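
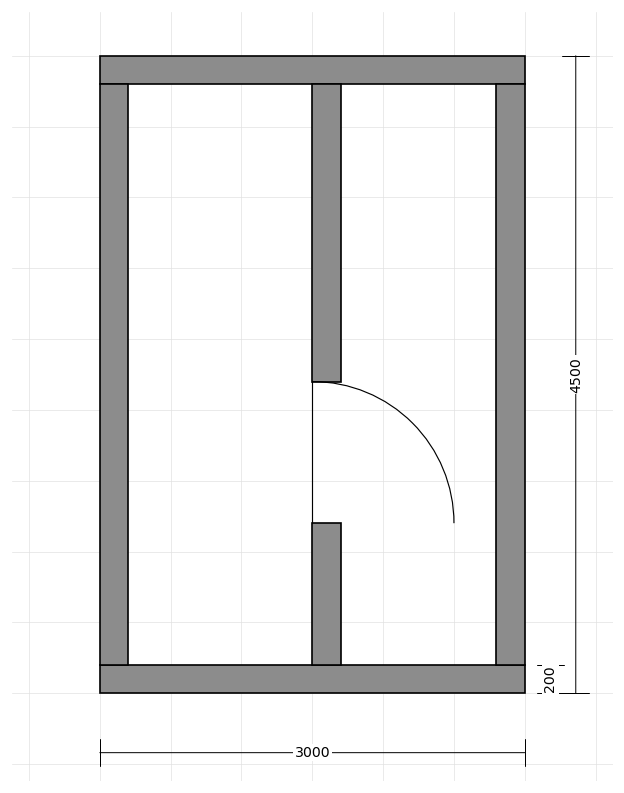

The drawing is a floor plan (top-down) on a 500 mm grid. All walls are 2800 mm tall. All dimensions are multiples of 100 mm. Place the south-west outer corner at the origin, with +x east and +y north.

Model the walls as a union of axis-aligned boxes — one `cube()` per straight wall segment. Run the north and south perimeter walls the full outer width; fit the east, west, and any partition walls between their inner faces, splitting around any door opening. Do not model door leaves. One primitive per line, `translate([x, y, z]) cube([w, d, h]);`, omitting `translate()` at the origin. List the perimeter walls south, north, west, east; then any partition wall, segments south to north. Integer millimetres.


cube([3000, 200, 2800]);
translate([0, 4300, 0]) cube([3000, 200, 2800]);
translate([0, 200, 0]) cube([200, 4100, 2800]);
translate([2800, 200, 0]) cube([200, 4100, 2800]);
translate([1500, 200, 0]) cube([200, 1000, 2800]);
translate([1500, 2200, 0]) cube([200, 2100, 2800]);


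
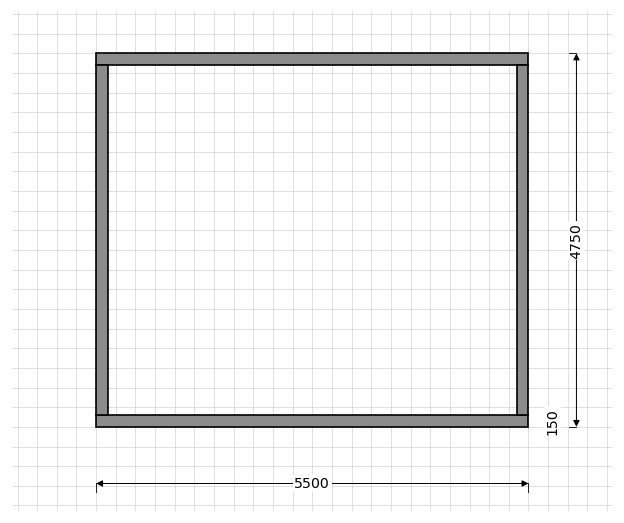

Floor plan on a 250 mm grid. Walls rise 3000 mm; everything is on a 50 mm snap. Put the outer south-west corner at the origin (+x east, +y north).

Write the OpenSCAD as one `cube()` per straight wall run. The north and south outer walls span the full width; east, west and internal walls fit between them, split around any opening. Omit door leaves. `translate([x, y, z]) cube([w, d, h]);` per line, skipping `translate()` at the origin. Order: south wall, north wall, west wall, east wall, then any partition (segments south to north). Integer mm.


cube([5500, 150, 3000]);
translate([0, 4600, 0]) cube([5500, 150, 3000]);
translate([0, 150, 0]) cube([150, 4450, 3000]);
translate([5350, 150, 0]) cube([150, 4450, 3000]);


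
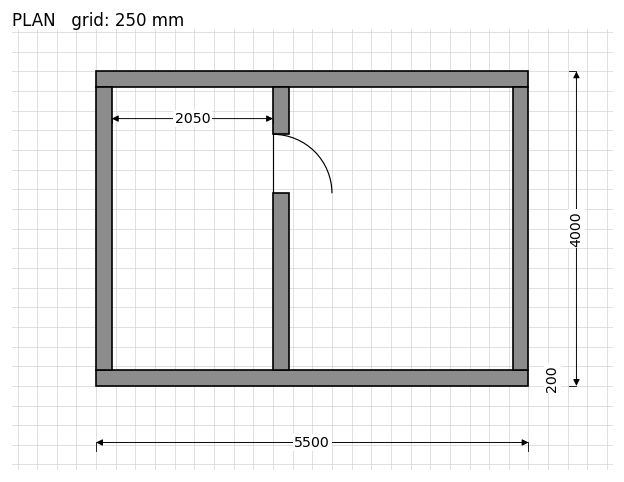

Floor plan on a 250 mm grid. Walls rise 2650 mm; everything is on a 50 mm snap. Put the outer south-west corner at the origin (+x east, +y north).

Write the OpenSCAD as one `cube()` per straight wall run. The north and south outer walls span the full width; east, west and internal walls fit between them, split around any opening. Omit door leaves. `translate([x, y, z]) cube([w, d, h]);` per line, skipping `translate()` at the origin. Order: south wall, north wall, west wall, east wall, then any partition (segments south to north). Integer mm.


cube([5500, 200, 2650]);
translate([0, 3800, 0]) cube([5500, 200, 2650]);
translate([0, 200, 0]) cube([200, 3600, 2650]);
translate([5300, 200, 0]) cube([200, 3600, 2650]);
translate([2250, 200, 0]) cube([200, 2250, 2650]);
translate([2250, 3200, 0]) cube([200, 600, 2650]);


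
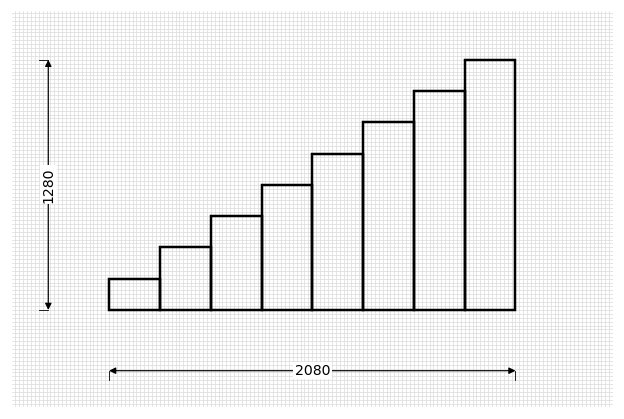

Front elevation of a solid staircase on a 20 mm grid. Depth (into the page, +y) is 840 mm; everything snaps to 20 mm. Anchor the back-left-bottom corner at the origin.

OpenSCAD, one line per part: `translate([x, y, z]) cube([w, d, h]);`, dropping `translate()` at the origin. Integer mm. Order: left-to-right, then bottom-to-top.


cube([260, 840, 160]);
translate([260, 0, 0]) cube([260, 840, 320]);
translate([520, 0, 0]) cube([260, 840, 480]);
translate([780, 0, 0]) cube([260, 840, 640]);
translate([1040, 0, 0]) cube([260, 840, 800]);
translate([1300, 0, 0]) cube([260, 840, 960]);
translate([1560, 0, 0]) cube([260, 840, 1120]);
translate([1820, 0, 0]) cube([260, 840, 1280]);


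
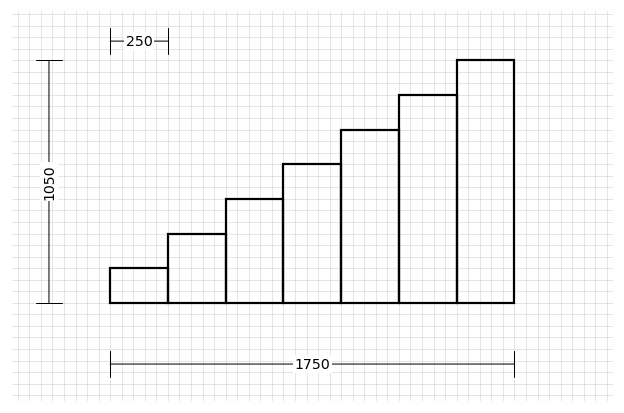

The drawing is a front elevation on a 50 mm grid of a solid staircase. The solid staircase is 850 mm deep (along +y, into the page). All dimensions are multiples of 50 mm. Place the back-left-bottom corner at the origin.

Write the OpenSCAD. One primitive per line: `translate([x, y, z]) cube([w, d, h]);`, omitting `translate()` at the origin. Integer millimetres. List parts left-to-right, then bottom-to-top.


cube([250, 850, 150]);
translate([250, 0, 0]) cube([250, 850, 300]);
translate([500, 0, 0]) cube([250, 850, 450]);
translate([750, 0, 0]) cube([250, 850, 600]);
translate([1000, 0, 0]) cube([250, 850, 750]);
translate([1250, 0, 0]) cube([250, 850, 900]);
translate([1500, 0, 0]) cube([250, 850, 1050]);


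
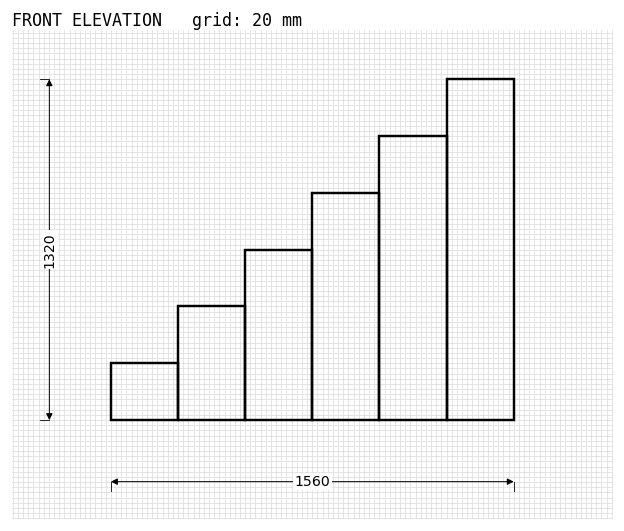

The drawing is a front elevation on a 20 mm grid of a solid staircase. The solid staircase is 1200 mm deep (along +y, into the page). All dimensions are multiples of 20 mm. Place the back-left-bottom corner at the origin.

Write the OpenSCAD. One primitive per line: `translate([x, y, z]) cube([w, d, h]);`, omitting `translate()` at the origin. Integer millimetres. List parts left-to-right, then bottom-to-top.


cube([260, 1200, 220]);
translate([260, 0, 0]) cube([260, 1200, 440]);
translate([520, 0, 0]) cube([260, 1200, 660]);
translate([780, 0, 0]) cube([260, 1200, 880]);
translate([1040, 0, 0]) cube([260, 1200, 1100]);
translate([1300, 0, 0]) cube([260, 1200, 1320]);


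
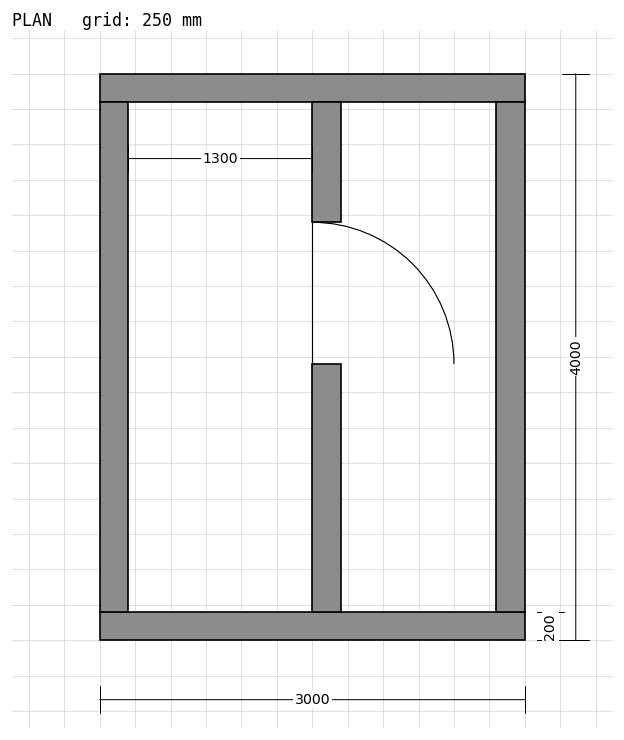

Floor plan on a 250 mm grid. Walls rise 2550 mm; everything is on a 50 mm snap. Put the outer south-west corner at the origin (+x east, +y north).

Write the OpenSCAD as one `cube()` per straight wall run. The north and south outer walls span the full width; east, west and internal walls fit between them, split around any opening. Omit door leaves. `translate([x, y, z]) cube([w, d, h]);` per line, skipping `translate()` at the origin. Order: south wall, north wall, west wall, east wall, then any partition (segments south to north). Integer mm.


cube([3000, 200, 2550]);
translate([0, 3800, 0]) cube([3000, 200, 2550]);
translate([0, 200, 0]) cube([200, 3600, 2550]);
translate([2800, 200, 0]) cube([200, 3600, 2550]);
translate([1500, 200, 0]) cube([200, 1750, 2550]);
translate([1500, 2950, 0]) cube([200, 850, 2550]);


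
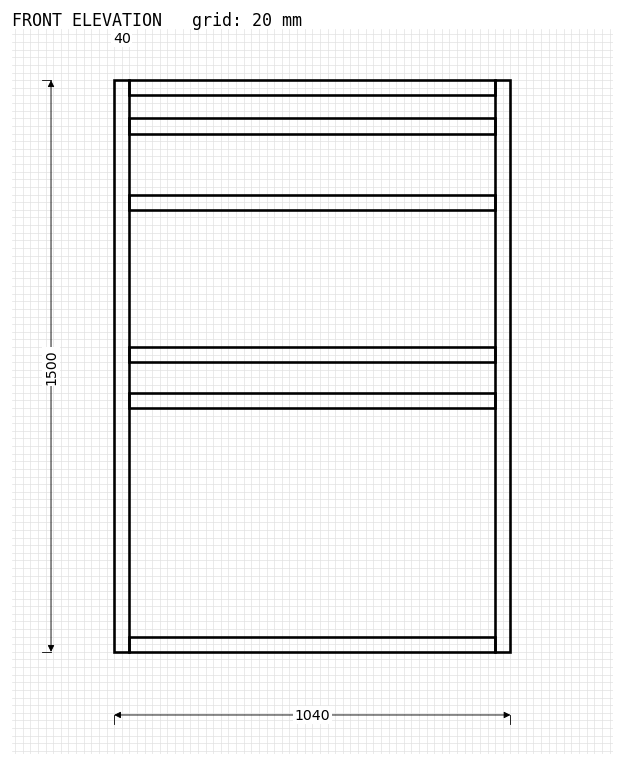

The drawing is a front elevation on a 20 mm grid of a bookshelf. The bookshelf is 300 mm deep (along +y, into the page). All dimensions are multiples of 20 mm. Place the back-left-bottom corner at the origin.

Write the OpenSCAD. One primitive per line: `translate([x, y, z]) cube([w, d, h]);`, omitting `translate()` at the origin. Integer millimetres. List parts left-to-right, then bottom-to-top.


cube([40, 300, 1500]);
translate([40, 0, 0]) cube([960, 300, 40]);
translate([40, 0, 640]) cube([960, 300, 40]);
translate([40, 0, 760]) cube([960, 300, 40]);
translate([40, 0, 1160]) cube([960, 300, 40]);
translate([40, 0, 1360]) cube([960, 300, 40]);
translate([40, 0, 1460]) cube([960, 300, 40]);
translate([1000, 0, 0]) cube([40, 300, 1500]);


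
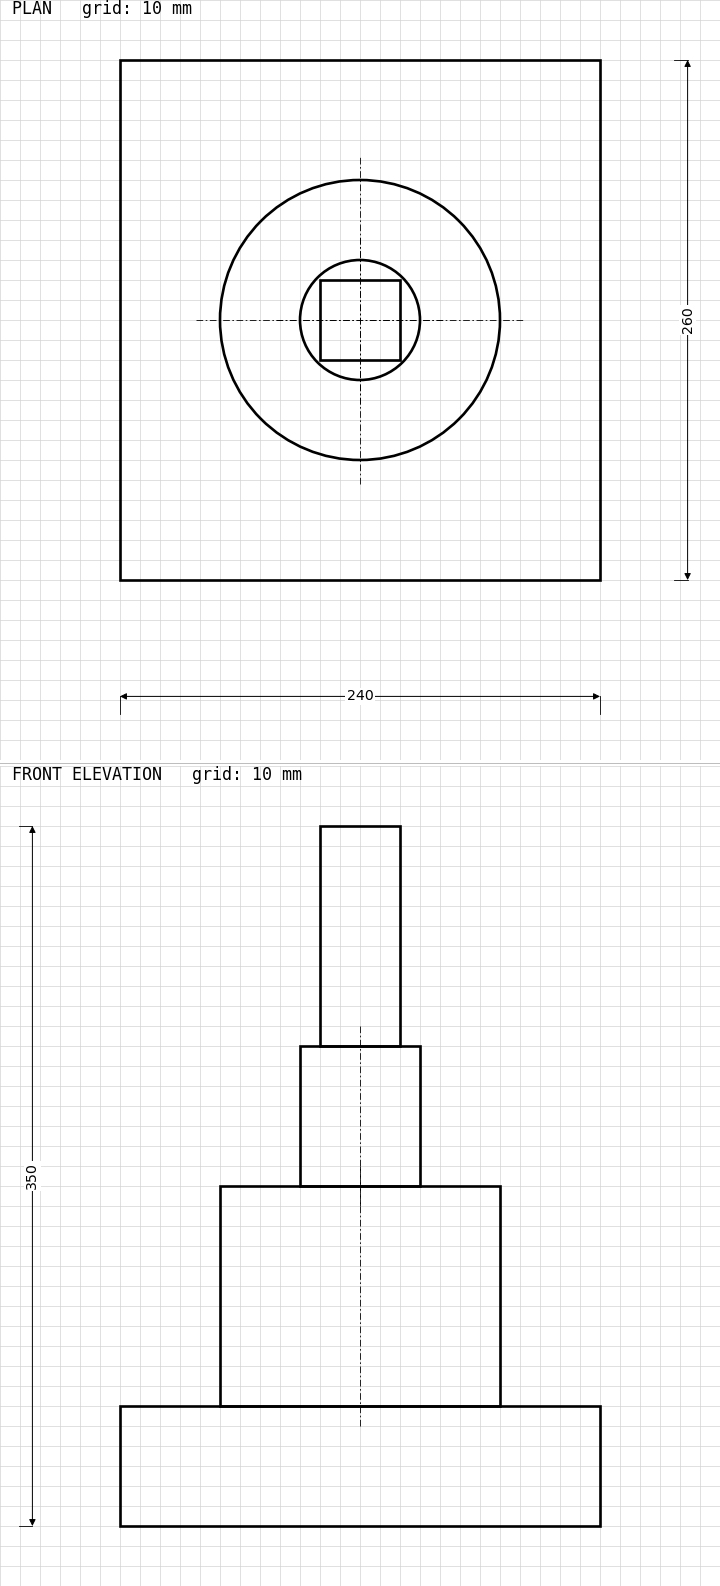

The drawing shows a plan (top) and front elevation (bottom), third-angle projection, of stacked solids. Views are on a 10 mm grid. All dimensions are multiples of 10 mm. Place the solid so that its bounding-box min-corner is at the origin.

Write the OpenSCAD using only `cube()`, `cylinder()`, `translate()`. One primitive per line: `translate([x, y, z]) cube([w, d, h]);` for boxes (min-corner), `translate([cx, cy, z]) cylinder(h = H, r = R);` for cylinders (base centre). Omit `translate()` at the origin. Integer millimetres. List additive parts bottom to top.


cube([240, 260, 60]);
translate([120, 130, 60]) cylinder(h = 110, r = 70);
translate([120, 130, 170]) cylinder(h = 70, r = 30);
translate([100, 110, 240]) cube([40, 40, 110]);


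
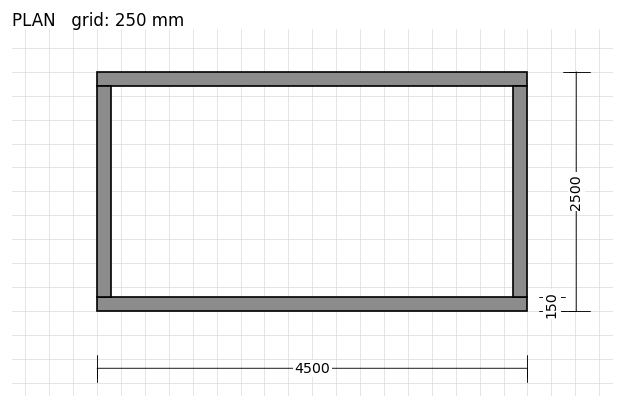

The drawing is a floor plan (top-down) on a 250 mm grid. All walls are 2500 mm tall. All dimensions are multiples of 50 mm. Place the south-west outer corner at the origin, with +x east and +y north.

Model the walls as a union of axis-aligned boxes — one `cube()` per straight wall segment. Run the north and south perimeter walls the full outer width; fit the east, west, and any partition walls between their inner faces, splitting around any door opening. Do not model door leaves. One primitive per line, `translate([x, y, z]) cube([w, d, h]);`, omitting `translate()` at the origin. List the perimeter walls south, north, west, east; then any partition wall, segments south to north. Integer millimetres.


cube([4500, 150, 2500]);
translate([0, 2350, 0]) cube([4500, 150, 2500]);
translate([0, 150, 0]) cube([150, 2200, 2500]);
translate([4350, 150, 0]) cube([150, 2200, 2500]);


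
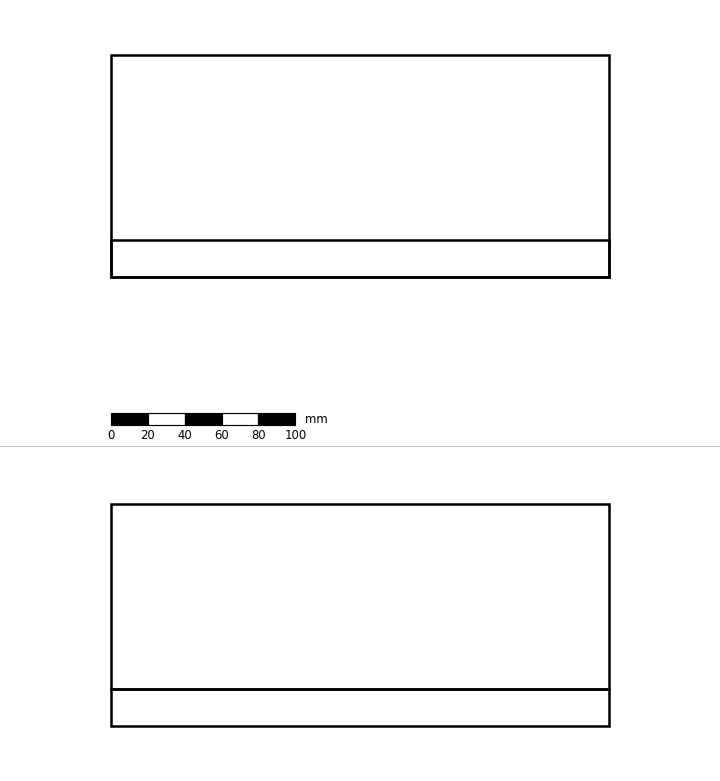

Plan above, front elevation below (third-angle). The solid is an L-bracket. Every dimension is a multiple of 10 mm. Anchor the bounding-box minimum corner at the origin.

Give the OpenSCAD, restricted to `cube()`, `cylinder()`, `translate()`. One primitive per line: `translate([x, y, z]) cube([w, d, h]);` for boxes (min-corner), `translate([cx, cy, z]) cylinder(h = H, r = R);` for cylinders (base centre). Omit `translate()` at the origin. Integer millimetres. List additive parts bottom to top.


cube([270, 120, 20]);
translate([0, 0, 20]) cube([270, 20, 100]);


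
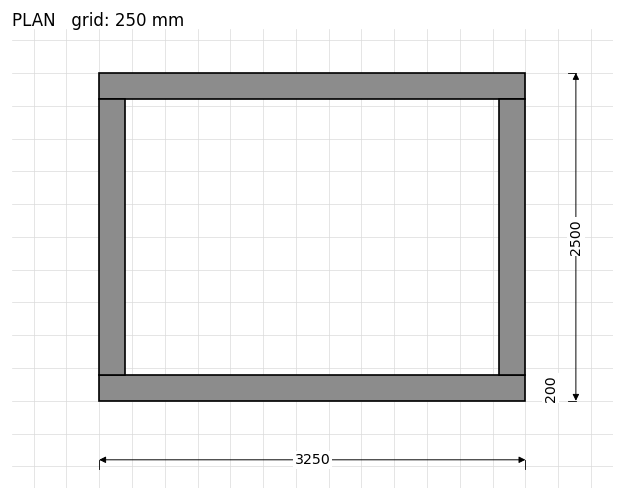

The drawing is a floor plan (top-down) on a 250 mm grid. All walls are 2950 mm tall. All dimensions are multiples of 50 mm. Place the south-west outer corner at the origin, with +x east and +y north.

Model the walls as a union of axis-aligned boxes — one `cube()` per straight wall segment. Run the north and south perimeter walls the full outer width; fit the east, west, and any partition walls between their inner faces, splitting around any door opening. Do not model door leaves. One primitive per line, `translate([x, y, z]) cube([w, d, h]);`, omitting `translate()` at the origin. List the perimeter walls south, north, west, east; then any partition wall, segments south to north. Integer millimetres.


cube([3250, 200, 2950]);
translate([0, 2300, 0]) cube([3250, 200, 2950]);
translate([0, 200, 0]) cube([200, 2100, 2950]);
translate([3050, 200, 0]) cube([200, 2100, 2950]);


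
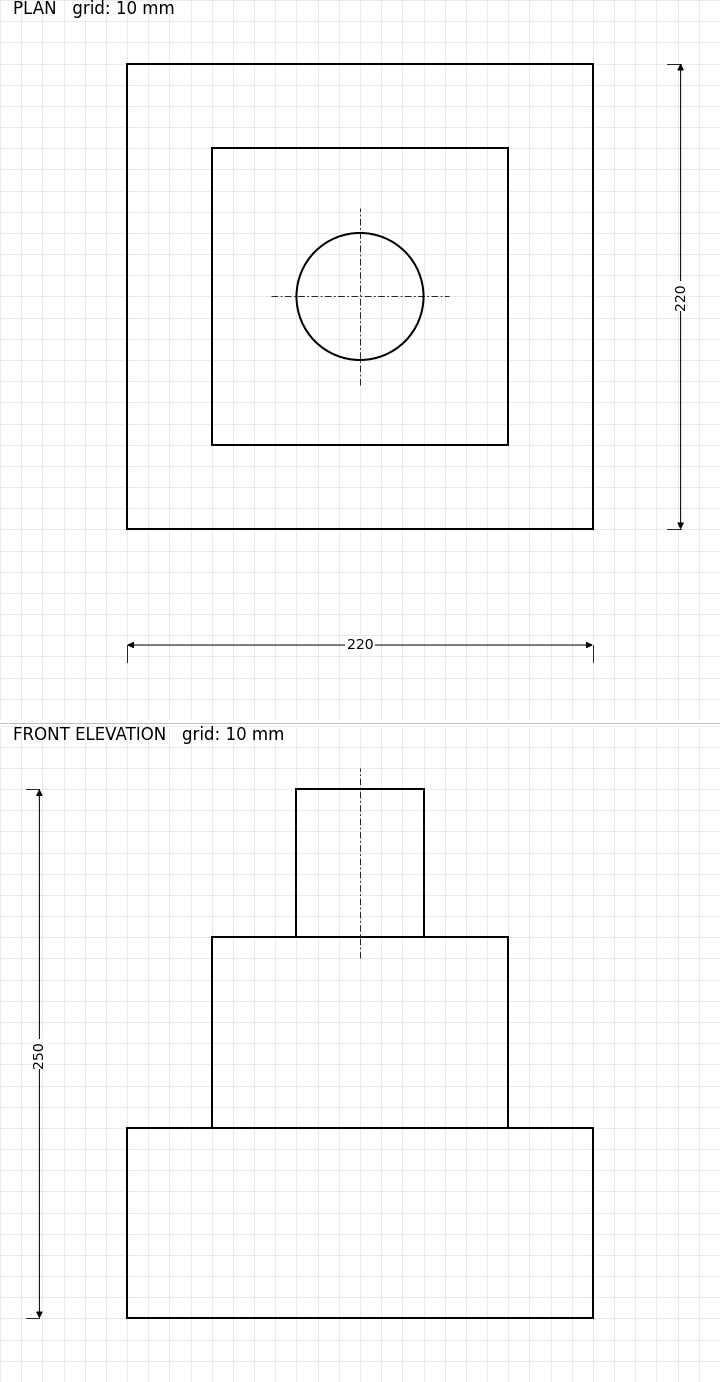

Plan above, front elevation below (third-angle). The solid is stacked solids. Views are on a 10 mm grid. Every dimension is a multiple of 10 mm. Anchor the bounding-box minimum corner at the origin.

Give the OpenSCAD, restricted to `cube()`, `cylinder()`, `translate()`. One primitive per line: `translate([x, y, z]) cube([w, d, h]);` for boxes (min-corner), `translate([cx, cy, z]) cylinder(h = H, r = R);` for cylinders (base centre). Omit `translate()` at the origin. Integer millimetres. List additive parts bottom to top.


cube([220, 220, 90]);
translate([40, 40, 90]) cube([140, 140, 90]);
translate([110, 110, 180]) cylinder(h = 70, r = 30);


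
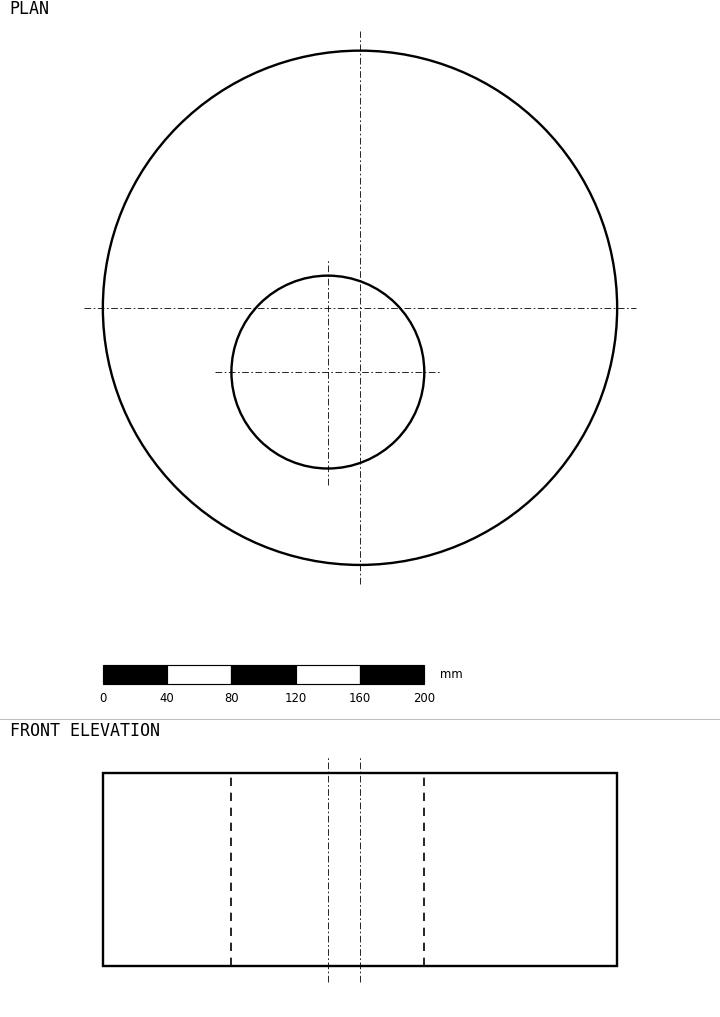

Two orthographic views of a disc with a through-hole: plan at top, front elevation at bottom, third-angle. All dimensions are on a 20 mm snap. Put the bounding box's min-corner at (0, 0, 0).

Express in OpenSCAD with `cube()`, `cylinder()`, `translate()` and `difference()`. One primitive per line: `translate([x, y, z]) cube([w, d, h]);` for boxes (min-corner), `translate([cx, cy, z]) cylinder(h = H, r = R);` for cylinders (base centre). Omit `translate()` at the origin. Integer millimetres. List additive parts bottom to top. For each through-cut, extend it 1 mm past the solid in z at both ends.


difference() {
  translate([160, 160, 0]) cylinder(h = 120, r = 160);
  translate([140, 120, -1]) cylinder(h = 122, r = 60);
}


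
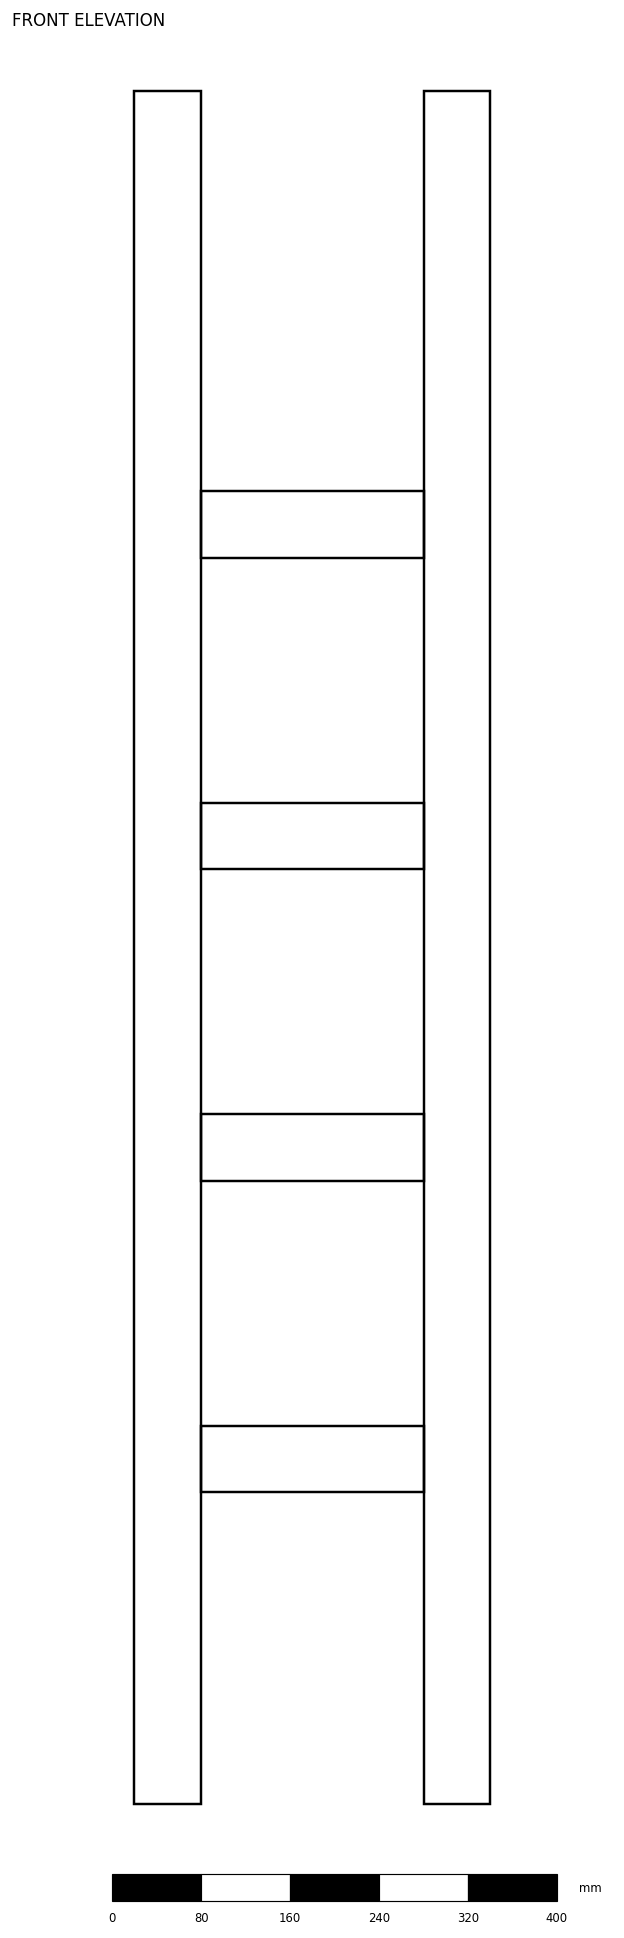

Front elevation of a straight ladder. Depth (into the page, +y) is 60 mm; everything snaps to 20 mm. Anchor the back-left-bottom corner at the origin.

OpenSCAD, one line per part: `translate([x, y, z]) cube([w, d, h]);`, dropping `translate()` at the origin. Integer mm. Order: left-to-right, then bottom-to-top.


cube([60, 60, 1540]);
translate([60, 0, 280]) cube([200, 60, 60]);
translate([60, 0, 560]) cube([200, 60, 60]);
translate([60, 0, 840]) cube([200, 60, 60]);
translate([60, 0, 1120]) cube([200, 60, 60]);
translate([260, 0, 0]) cube([60, 60, 1540]);


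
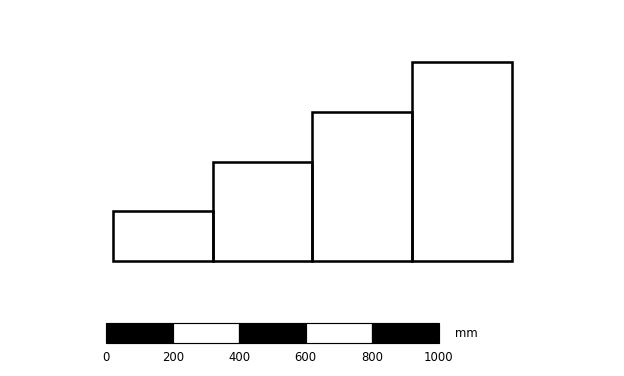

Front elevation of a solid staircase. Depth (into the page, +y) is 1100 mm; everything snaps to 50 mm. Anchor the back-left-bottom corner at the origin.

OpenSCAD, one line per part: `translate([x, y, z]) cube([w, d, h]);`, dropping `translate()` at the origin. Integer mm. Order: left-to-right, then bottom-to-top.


cube([300, 1100, 150]);
translate([300, 0, 0]) cube([300, 1100, 300]);
translate([600, 0, 0]) cube([300, 1100, 450]);
translate([900, 0, 0]) cube([300, 1100, 600]);


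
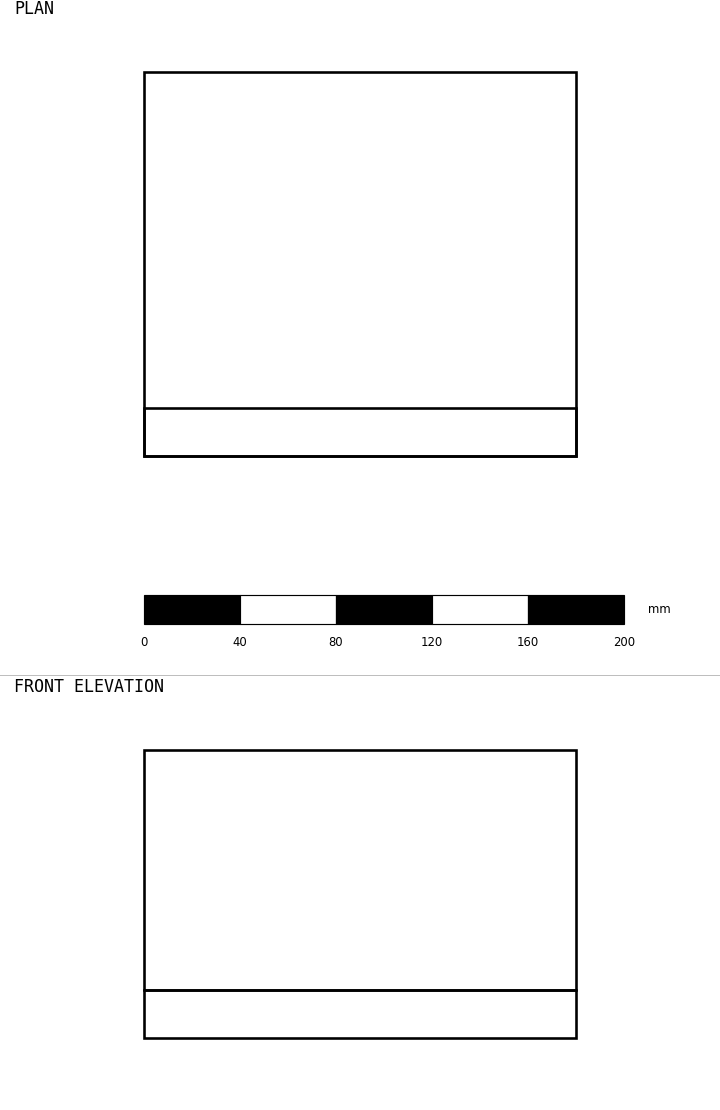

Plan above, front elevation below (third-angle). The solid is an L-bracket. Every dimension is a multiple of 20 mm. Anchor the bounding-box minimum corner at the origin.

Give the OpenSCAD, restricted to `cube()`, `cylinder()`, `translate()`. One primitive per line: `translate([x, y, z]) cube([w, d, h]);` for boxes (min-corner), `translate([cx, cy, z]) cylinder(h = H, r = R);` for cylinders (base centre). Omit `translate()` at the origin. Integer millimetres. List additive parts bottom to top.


cube([180, 160, 20]);
translate([0, 0, 20]) cube([180, 20, 100]);


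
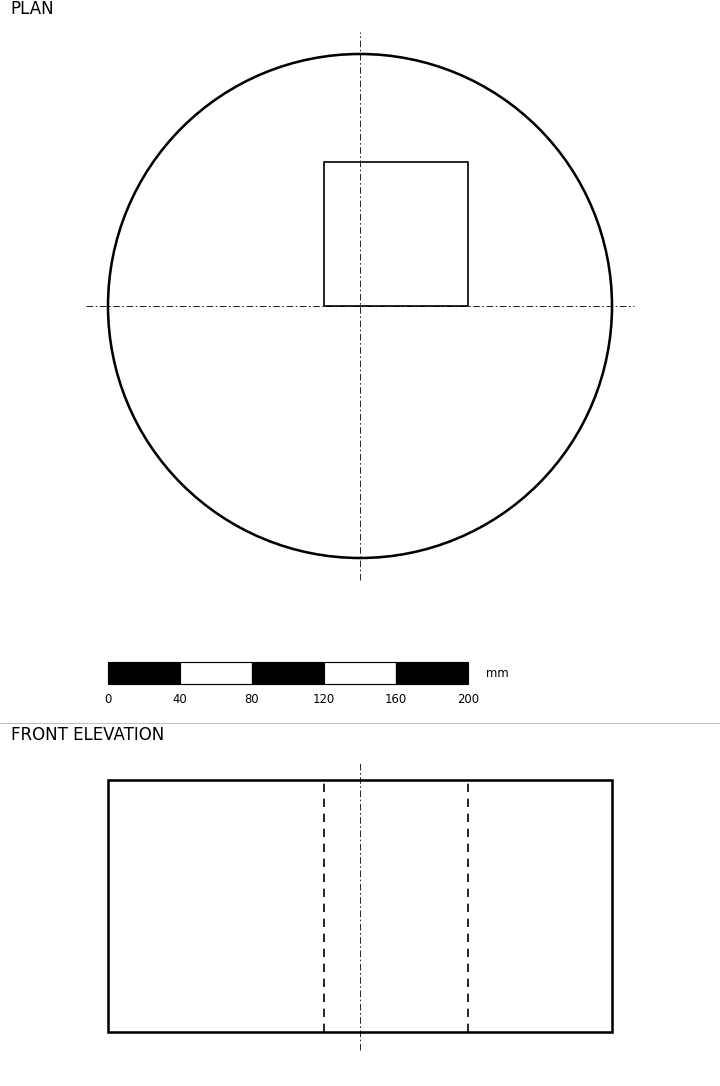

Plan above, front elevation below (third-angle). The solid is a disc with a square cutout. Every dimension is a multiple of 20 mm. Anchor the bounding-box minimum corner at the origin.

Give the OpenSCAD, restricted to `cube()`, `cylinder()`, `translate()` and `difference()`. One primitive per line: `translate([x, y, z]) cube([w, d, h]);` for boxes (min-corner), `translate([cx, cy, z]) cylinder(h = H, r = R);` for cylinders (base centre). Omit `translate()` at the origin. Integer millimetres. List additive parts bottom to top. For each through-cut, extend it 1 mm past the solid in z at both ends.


difference() {
  translate([140, 140, 0]) cylinder(h = 140, r = 140);
  translate([120, 140, -1]) cube([80, 80, 142]);
}


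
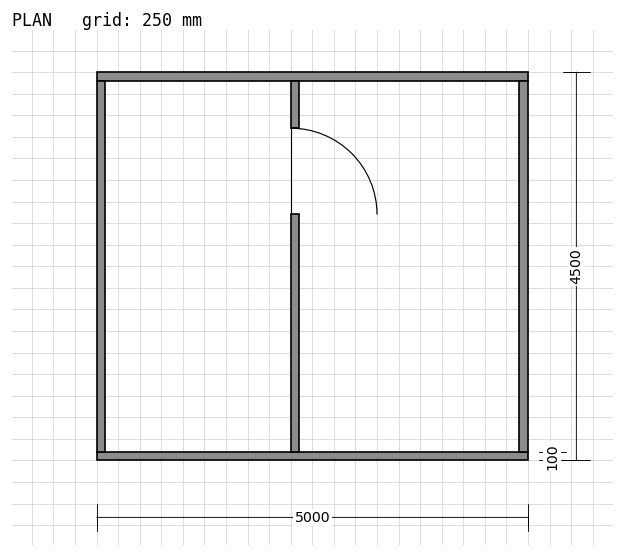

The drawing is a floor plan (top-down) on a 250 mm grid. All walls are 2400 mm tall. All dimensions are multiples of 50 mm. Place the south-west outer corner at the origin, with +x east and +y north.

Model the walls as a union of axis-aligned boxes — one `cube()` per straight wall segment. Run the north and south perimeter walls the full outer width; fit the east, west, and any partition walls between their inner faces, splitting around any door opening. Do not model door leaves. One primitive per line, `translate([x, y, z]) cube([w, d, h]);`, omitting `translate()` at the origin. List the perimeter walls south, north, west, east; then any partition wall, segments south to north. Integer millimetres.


cube([5000, 100, 2400]);
translate([0, 4400, 0]) cube([5000, 100, 2400]);
translate([0, 100, 0]) cube([100, 4300, 2400]);
translate([4900, 100, 0]) cube([100, 4300, 2400]);
translate([2250, 100, 0]) cube([100, 2750, 2400]);
translate([2250, 3850, 0]) cube([100, 550, 2400]);


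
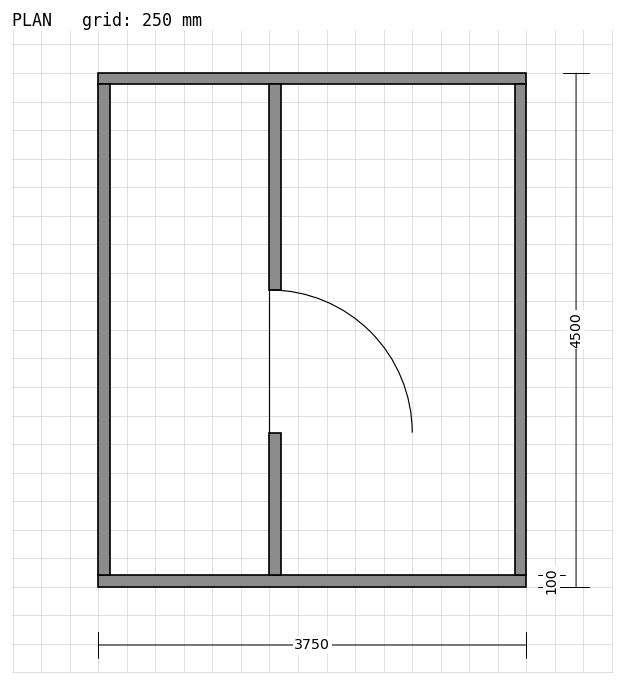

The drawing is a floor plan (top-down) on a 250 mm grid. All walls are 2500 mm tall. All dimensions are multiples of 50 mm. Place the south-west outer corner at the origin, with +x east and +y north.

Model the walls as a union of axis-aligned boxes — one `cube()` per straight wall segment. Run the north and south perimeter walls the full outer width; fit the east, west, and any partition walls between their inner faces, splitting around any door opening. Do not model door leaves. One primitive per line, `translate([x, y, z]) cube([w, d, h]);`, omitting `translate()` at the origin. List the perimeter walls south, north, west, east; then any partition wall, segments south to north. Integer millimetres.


cube([3750, 100, 2500]);
translate([0, 4400, 0]) cube([3750, 100, 2500]);
translate([0, 100, 0]) cube([100, 4300, 2500]);
translate([3650, 100, 0]) cube([100, 4300, 2500]);
translate([1500, 100, 0]) cube([100, 1250, 2500]);
translate([1500, 2600, 0]) cube([100, 1800, 2500]);


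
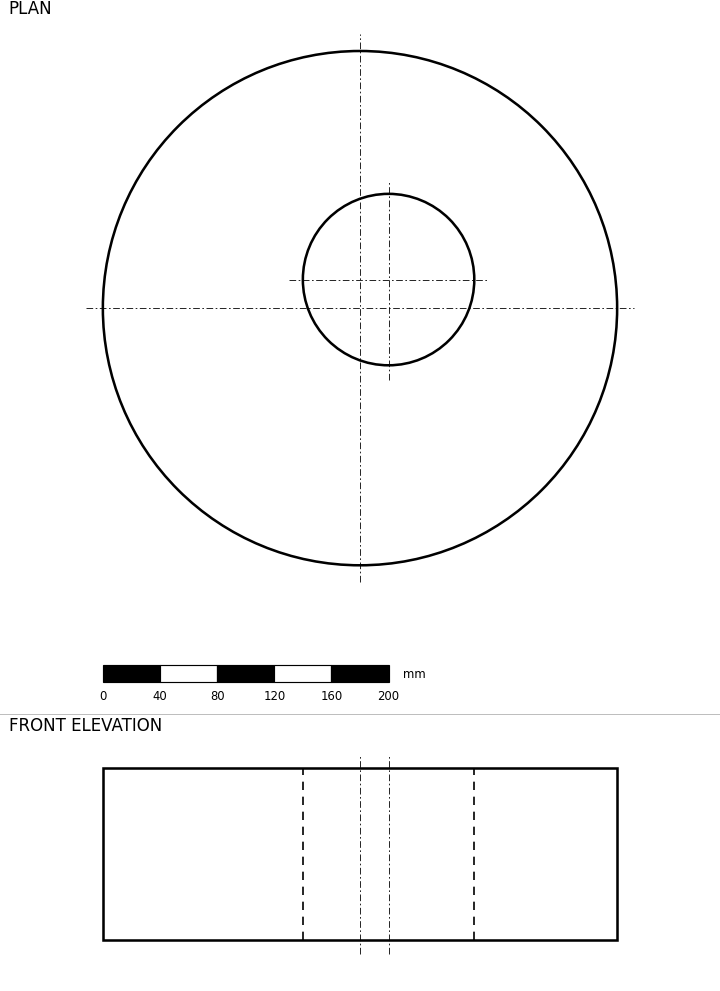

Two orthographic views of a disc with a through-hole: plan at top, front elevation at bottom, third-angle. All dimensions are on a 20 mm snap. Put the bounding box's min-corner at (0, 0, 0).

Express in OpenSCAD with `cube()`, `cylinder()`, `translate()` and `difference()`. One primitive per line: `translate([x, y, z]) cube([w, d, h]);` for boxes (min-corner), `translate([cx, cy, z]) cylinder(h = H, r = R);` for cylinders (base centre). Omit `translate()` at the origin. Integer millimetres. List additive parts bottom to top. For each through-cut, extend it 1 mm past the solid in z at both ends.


difference() {
  translate([180, 180, 0]) cylinder(h = 120, r = 180);
  translate([200, 200, -1]) cylinder(h = 122, r = 60);
}


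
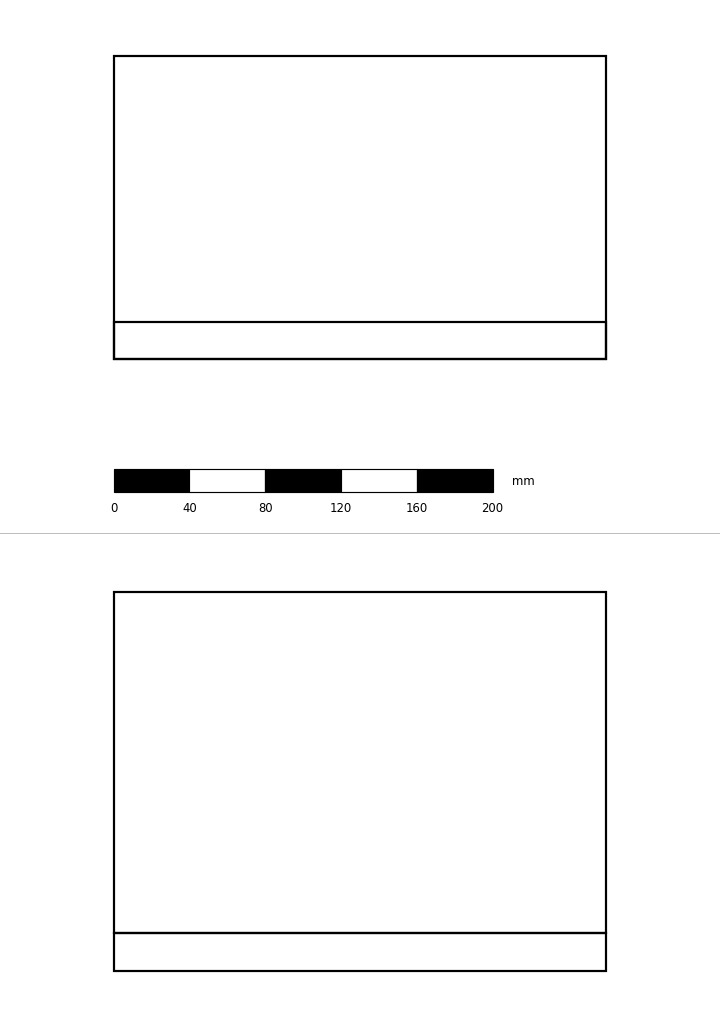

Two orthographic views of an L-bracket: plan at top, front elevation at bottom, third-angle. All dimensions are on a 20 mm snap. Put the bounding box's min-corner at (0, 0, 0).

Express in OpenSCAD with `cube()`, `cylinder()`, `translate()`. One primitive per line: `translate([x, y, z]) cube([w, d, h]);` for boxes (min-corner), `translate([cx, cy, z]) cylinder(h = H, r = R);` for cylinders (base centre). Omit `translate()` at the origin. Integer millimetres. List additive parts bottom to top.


cube([260, 160, 20]);
translate([0, 0, 20]) cube([260, 20, 180]);


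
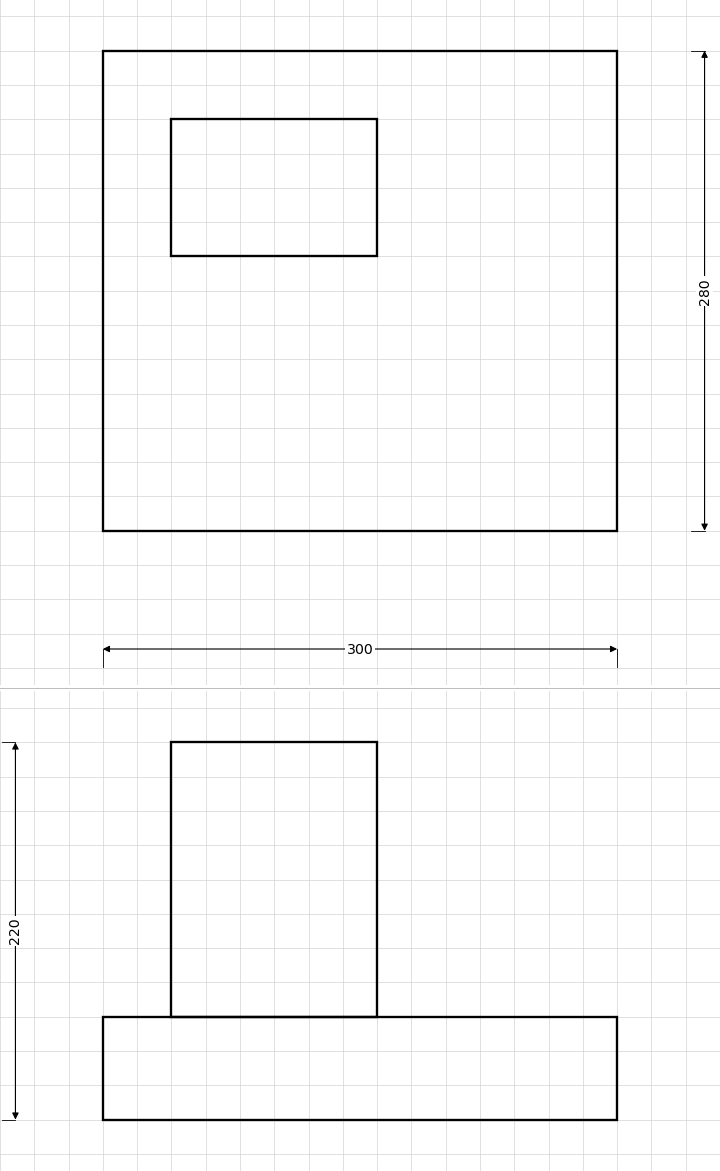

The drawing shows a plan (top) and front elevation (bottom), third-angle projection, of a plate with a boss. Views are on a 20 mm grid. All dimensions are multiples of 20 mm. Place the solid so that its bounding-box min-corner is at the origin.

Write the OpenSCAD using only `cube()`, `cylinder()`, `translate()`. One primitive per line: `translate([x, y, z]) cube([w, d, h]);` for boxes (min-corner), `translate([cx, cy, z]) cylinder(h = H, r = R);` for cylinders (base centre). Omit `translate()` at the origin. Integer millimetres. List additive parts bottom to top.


cube([300, 280, 60]);
translate([40, 160, 60]) cube([120, 80, 160]);


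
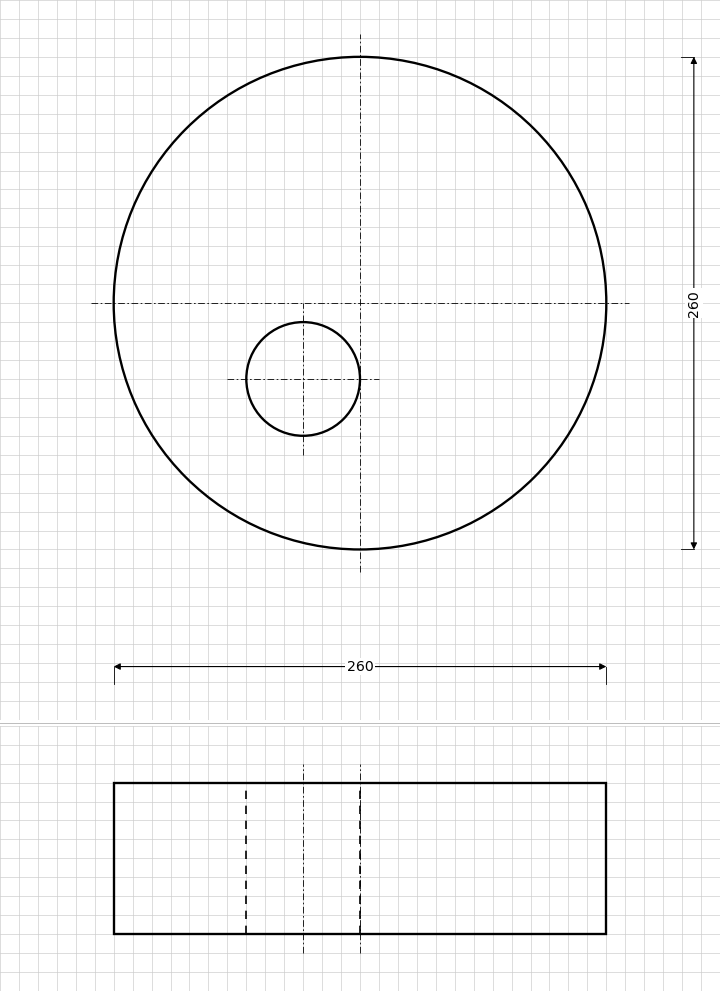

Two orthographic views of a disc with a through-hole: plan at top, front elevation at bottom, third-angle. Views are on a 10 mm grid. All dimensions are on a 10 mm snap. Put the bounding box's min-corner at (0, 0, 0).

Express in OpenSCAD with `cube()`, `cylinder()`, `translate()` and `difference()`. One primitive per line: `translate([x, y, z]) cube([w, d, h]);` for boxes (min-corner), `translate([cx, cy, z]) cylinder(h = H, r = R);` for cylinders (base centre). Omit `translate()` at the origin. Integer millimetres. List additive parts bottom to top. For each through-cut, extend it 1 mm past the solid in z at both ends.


difference() {
  translate([130, 130, 0]) cylinder(h = 80, r = 130);
  translate([100, 90, -1]) cylinder(h = 82, r = 30);
}


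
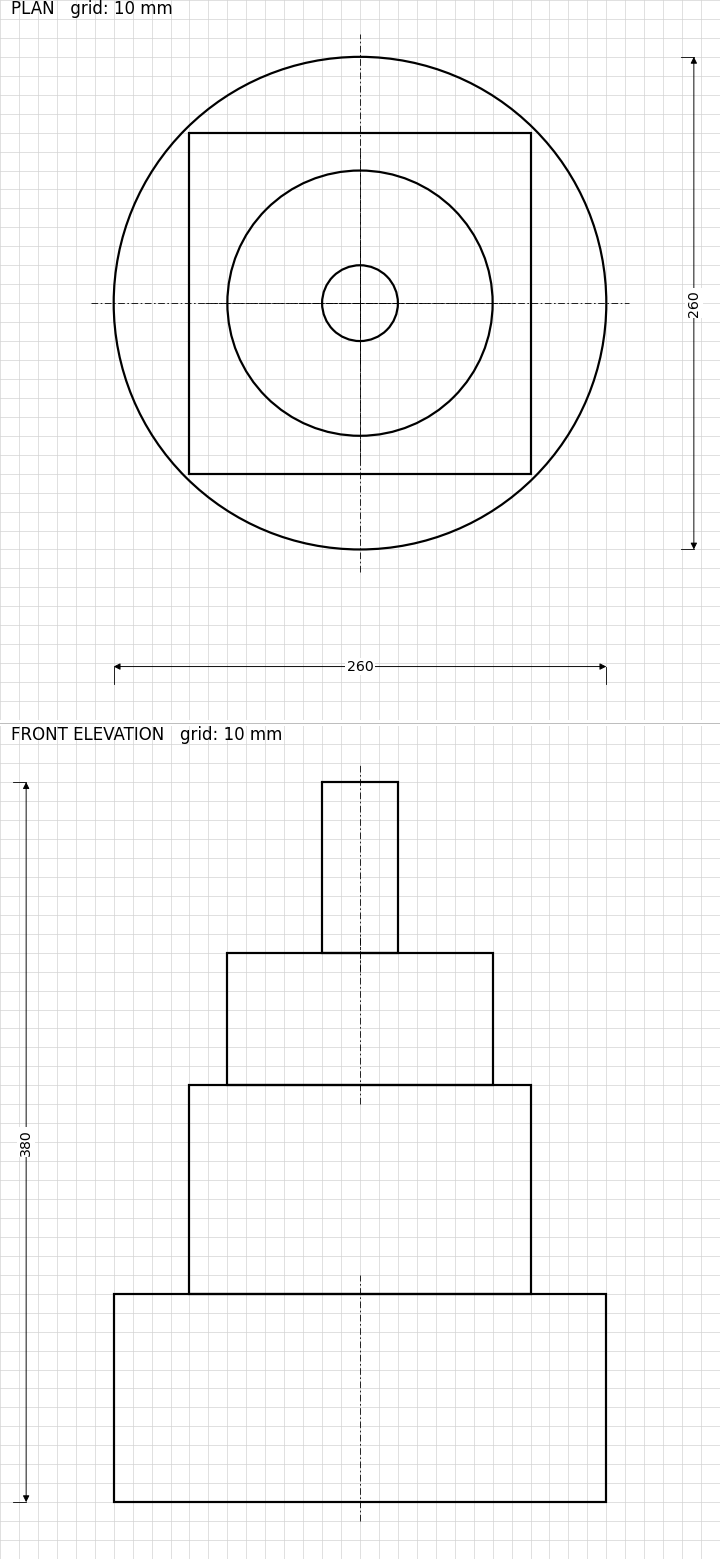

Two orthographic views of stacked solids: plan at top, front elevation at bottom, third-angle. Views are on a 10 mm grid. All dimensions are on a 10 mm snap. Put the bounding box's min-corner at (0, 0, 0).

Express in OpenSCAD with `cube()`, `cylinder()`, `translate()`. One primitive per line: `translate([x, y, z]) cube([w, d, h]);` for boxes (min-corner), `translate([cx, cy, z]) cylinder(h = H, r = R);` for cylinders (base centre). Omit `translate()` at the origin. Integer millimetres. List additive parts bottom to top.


translate([130, 130, 0]) cylinder(h = 110, r = 130);
translate([40, 40, 110]) cube([180, 180, 110]);
translate([130, 130, 220]) cylinder(h = 70, r = 70);
translate([130, 130, 290]) cylinder(h = 90, r = 20);


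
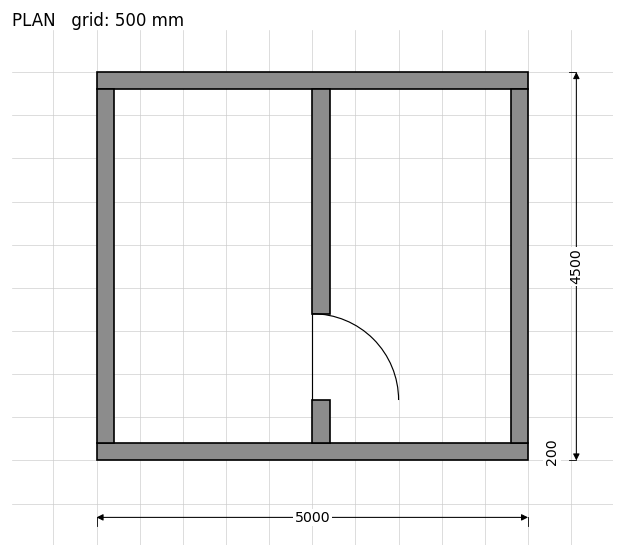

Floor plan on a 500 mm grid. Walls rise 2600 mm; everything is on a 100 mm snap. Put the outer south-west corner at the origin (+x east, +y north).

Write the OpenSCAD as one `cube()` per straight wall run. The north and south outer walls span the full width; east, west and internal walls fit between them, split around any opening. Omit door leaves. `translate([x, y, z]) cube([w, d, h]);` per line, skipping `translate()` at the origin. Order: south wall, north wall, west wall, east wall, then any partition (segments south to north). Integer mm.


cube([5000, 200, 2600]);
translate([0, 4300, 0]) cube([5000, 200, 2600]);
translate([0, 200, 0]) cube([200, 4100, 2600]);
translate([4800, 200, 0]) cube([200, 4100, 2600]);
translate([2500, 200, 0]) cube([200, 500, 2600]);
translate([2500, 1700, 0]) cube([200, 2600, 2600]);


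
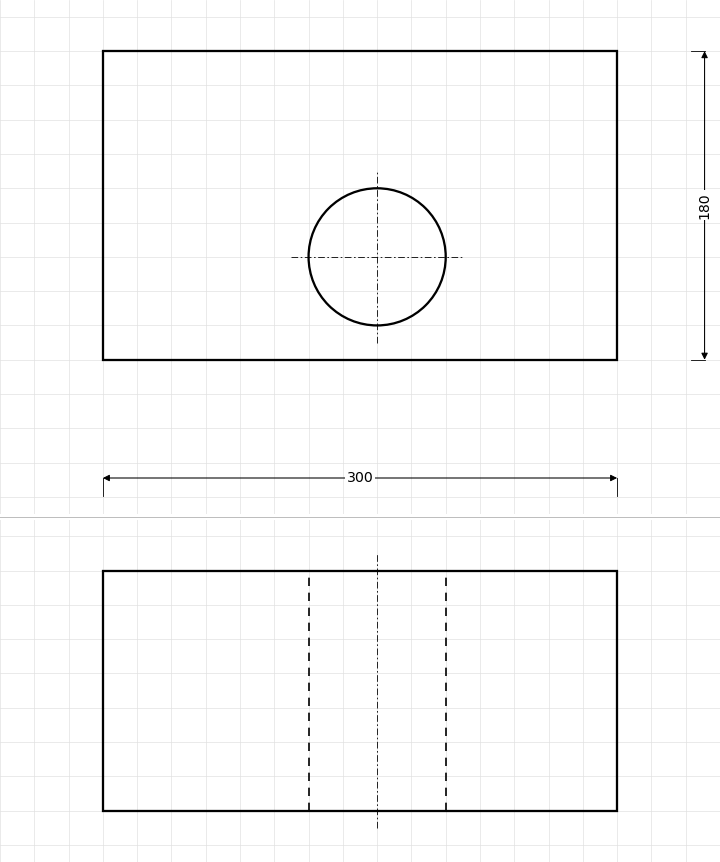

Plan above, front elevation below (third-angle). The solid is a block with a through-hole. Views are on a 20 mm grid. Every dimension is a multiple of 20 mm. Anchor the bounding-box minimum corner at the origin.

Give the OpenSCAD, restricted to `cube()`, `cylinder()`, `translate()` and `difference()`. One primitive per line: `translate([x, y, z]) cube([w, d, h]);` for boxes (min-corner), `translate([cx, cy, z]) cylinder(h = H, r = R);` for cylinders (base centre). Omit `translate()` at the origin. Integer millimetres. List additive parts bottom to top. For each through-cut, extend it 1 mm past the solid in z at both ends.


difference() {
  cube([300, 180, 140]);
  translate([160, 60, -1]) cylinder(h = 142, r = 40);
}


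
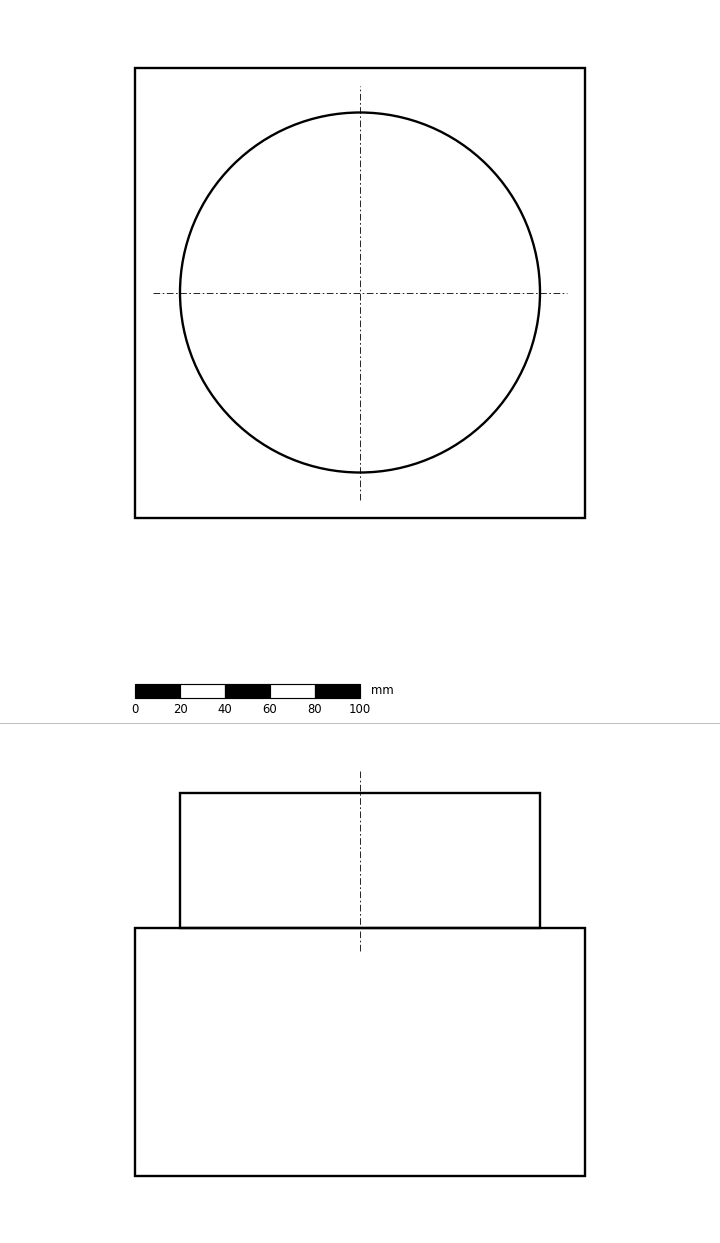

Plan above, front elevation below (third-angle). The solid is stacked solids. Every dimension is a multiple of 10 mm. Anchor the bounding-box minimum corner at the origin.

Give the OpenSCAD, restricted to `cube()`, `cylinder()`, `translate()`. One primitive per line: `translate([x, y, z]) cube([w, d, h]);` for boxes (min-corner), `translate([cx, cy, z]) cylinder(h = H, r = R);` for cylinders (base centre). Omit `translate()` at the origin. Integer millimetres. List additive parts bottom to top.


cube([200, 200, 110]);
translate([100, 100, 110]) cylinder(h = 60, r = 80);


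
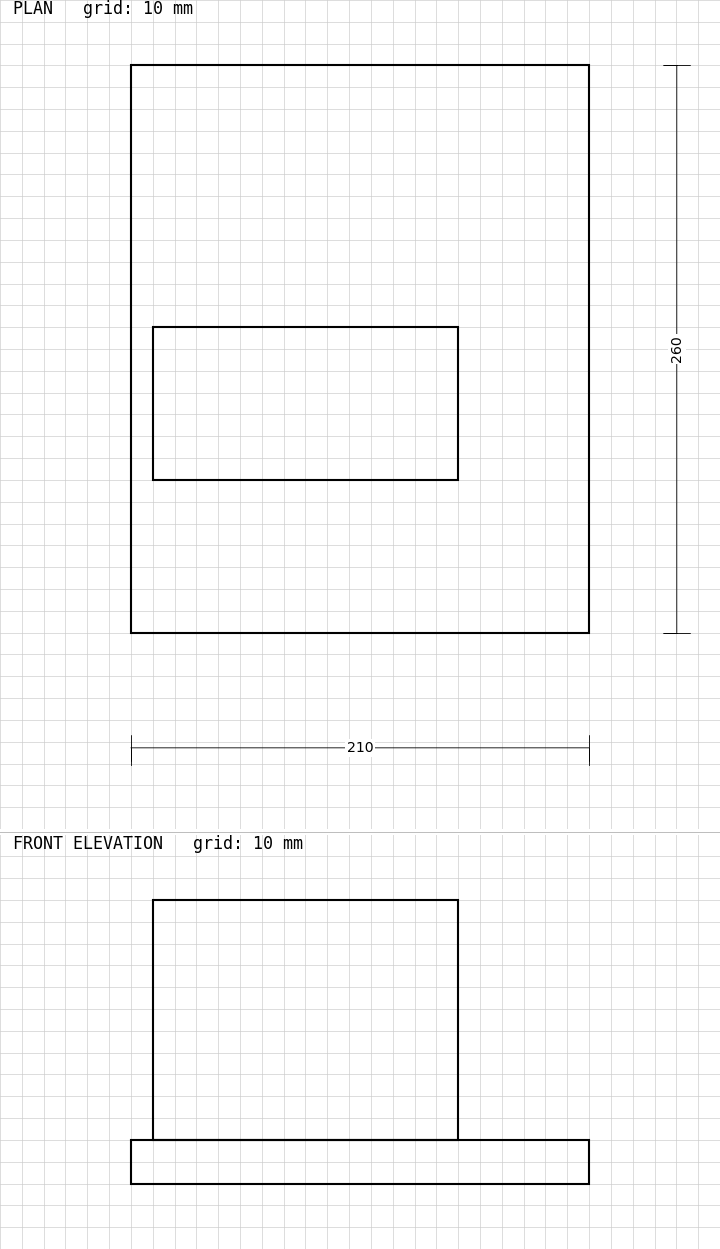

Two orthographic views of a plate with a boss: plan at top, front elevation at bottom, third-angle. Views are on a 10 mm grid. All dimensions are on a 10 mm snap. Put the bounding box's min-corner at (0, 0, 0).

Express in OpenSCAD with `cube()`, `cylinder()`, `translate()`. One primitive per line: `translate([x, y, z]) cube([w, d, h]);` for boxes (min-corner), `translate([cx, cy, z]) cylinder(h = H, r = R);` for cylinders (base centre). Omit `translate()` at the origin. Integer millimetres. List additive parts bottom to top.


cube([210, 260, 20]);
translate([10, 70, 20]) cube([140, 70, 110]);


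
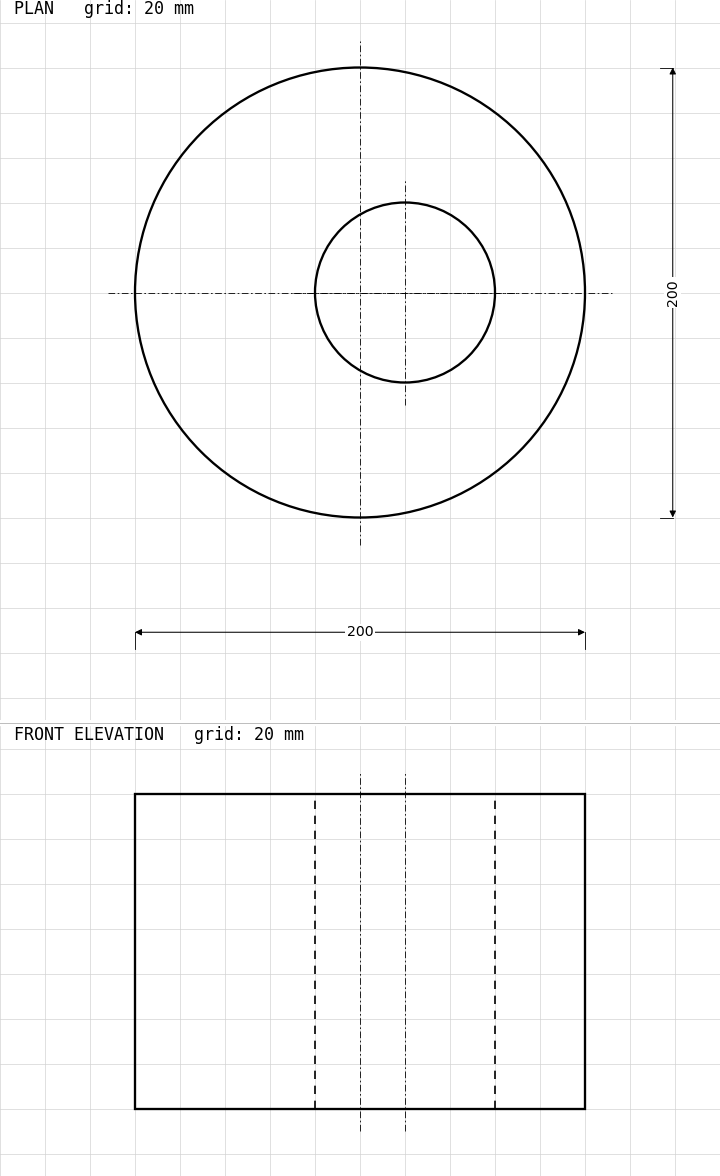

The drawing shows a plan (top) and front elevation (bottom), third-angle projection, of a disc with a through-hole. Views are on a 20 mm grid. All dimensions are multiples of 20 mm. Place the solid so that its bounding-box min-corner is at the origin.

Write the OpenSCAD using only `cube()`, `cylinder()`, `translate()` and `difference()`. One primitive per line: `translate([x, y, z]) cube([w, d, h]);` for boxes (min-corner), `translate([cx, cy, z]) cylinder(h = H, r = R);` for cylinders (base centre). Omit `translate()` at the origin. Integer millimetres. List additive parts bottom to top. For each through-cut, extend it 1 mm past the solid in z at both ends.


difference() {
  translate([100, 100, 0]) cylinder(h = 140, r = 100);
  translate([120, 100, -1]) cylinder(h = 142, r = 40);
}


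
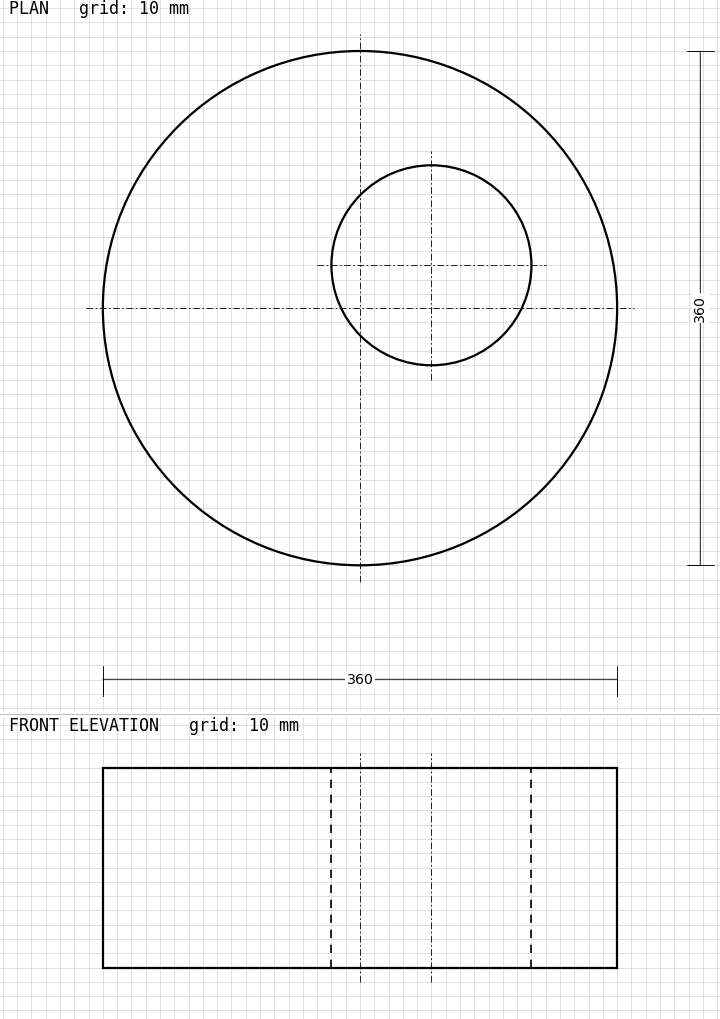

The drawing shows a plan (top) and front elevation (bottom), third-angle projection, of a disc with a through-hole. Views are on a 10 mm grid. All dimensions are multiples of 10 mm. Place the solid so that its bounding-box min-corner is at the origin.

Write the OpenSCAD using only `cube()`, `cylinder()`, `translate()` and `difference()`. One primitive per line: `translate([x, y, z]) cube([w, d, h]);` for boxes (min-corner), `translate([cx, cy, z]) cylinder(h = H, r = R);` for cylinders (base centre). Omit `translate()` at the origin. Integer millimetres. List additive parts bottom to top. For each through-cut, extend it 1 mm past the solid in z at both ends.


difference() {
  translate([180, 180, 0]) cylinder(h = 140, r = 180);
  translate([230, 210, -1]) cylinder(h = 142, r = 70);
}


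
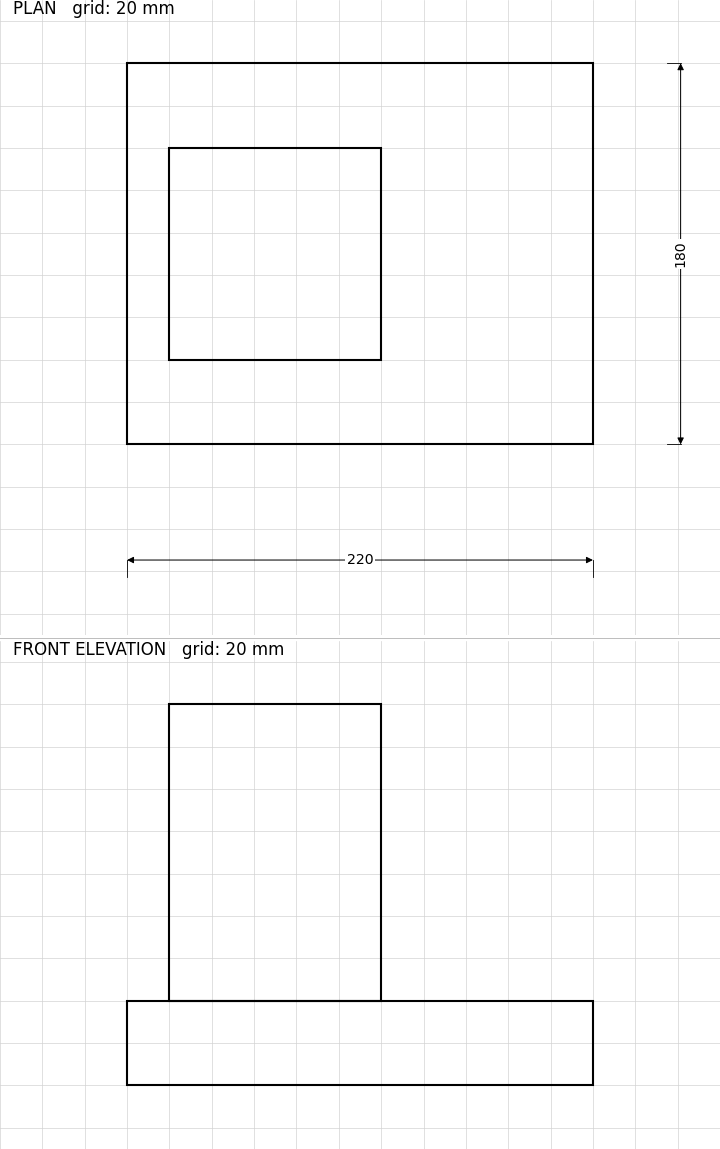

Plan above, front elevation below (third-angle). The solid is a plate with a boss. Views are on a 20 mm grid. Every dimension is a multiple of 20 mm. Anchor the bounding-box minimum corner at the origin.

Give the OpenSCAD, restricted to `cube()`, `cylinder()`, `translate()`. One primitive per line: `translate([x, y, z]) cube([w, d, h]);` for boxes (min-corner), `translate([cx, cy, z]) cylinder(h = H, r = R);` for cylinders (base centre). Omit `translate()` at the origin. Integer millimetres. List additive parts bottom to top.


cube([220, 180, 40]);
translate([20, 40, 40]) cube([100, 100, 140]);


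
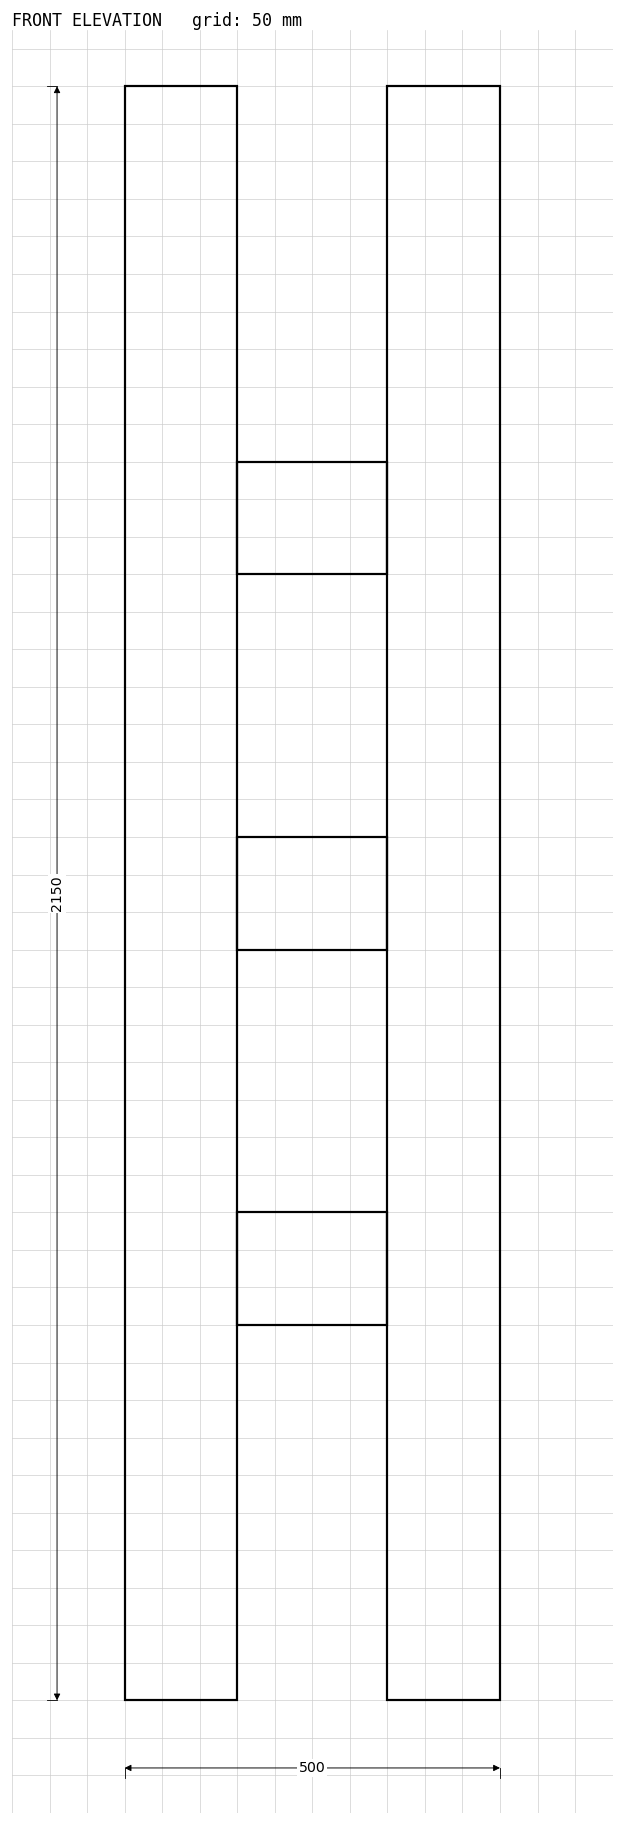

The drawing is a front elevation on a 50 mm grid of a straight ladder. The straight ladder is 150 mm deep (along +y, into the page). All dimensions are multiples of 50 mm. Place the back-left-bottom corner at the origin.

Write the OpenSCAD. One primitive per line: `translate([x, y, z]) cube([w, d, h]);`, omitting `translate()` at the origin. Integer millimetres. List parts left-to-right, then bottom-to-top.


cube([150, 150, 2150]);
translate([150, 0, 500]) cube([200, 150, 150]);
translate([150, 0, 1000]) cube([200, 150, 150]);
translate([150, 0, 1500]) cube([200, 150, 150]);
translate([350, 0, 0]) cube([150, 150, 2150]);


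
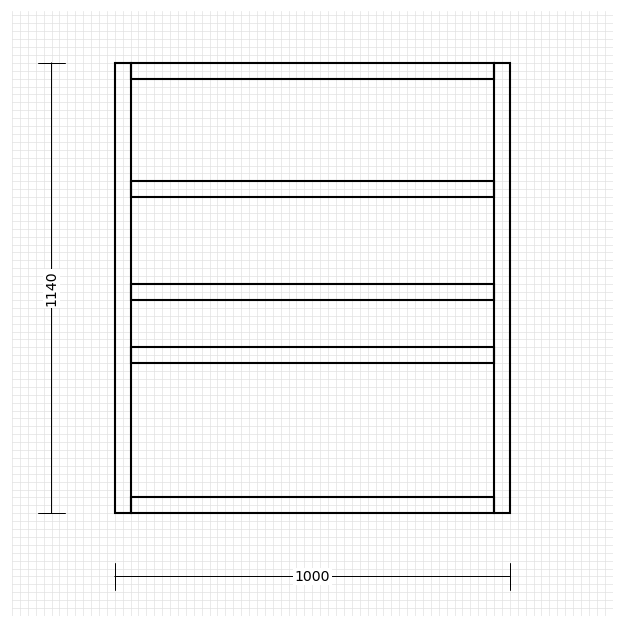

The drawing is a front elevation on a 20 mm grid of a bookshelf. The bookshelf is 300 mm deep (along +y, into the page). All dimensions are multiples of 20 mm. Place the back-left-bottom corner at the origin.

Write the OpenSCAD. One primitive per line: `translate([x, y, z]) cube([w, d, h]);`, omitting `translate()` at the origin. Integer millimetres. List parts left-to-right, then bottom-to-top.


cube([40, 300, 1140]);
translate([40, 0, 0]) cube([920, 300, 40]);
translate([40, 0, 380]) cube([920, 300, 40]);
translate([40, 0, 540]) cube([920, 300, 40]);
translate([40, 0, 800]) cube([920, 300, 40]);
translate([40, 0, 1100]) cube([920, 300, 40]);
translate([960, 0, 0]) cube([40, 300, 1140]);


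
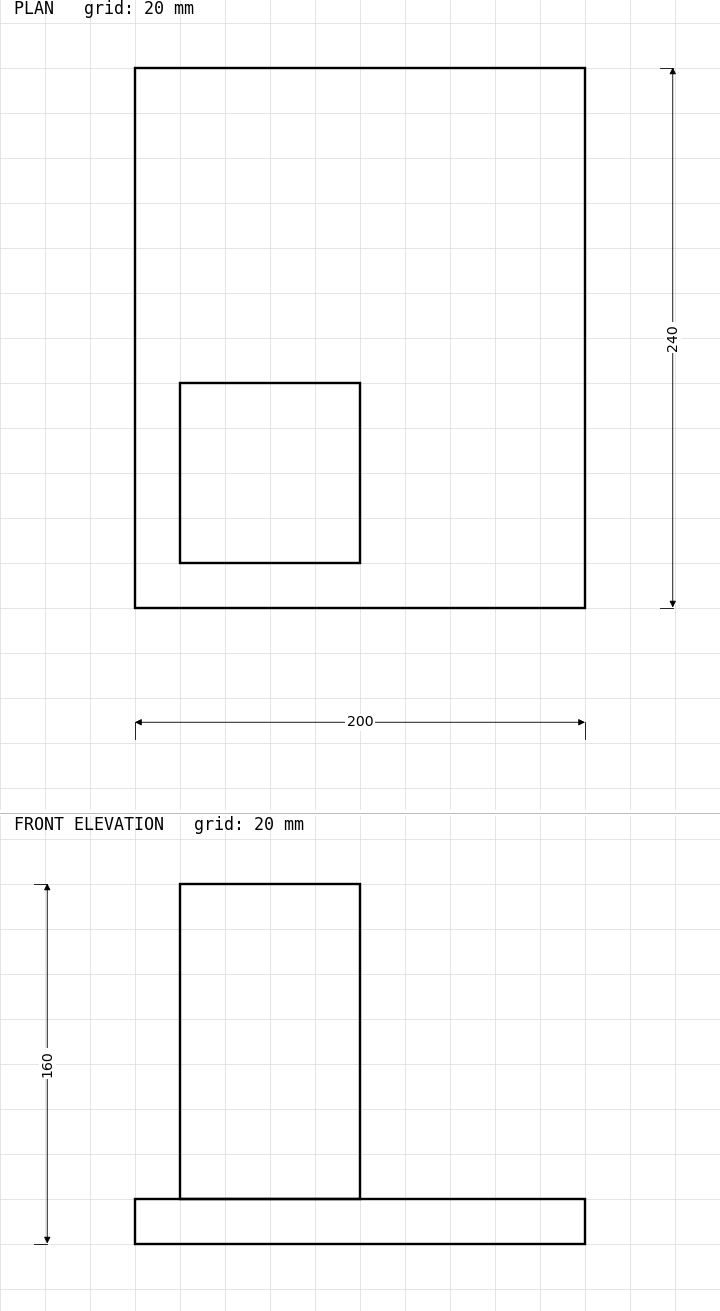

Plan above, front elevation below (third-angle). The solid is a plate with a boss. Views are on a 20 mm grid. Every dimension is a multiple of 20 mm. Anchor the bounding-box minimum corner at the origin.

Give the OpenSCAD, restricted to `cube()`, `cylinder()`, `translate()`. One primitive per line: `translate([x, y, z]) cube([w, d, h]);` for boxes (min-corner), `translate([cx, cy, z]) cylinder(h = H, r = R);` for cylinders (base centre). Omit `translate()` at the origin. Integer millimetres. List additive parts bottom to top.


cube([200, 240, 20]);
translate([20, 20, 20]) cube([80, 80, 140]);
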